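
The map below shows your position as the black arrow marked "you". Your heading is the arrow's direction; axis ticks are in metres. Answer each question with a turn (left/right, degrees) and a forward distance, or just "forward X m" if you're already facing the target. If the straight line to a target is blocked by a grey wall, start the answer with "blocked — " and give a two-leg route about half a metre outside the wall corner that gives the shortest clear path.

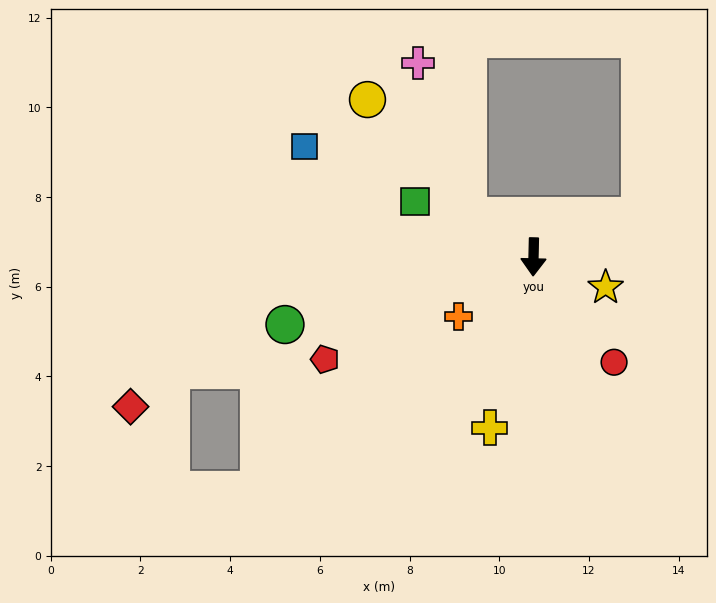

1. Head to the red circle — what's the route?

turn left 39°, forward 3.0 m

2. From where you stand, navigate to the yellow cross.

turn right 13°, forward 3.9 m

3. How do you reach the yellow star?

turn left 68°, forward 1.7 m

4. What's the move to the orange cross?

turn right 50°, forward 2.1 m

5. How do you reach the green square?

turn right 114°, forward 2.9 m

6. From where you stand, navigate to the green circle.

turn right 73°, forward 5.7 m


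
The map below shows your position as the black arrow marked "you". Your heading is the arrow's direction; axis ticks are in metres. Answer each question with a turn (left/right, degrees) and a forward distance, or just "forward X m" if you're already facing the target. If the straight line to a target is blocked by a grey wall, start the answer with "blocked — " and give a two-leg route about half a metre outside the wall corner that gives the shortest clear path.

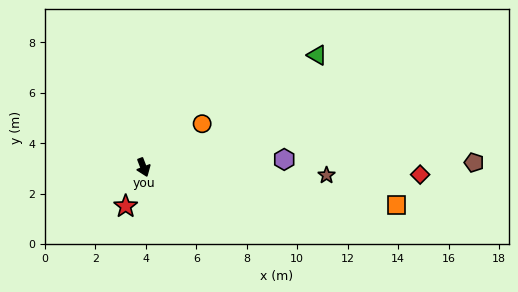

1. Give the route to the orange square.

turn left 60°, forward 10.1 m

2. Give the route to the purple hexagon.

turn left 72°, forward 5.6 m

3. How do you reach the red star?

turn right 46°, forward 1.7 m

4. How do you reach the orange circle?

turn left 106°, forward 2.9 m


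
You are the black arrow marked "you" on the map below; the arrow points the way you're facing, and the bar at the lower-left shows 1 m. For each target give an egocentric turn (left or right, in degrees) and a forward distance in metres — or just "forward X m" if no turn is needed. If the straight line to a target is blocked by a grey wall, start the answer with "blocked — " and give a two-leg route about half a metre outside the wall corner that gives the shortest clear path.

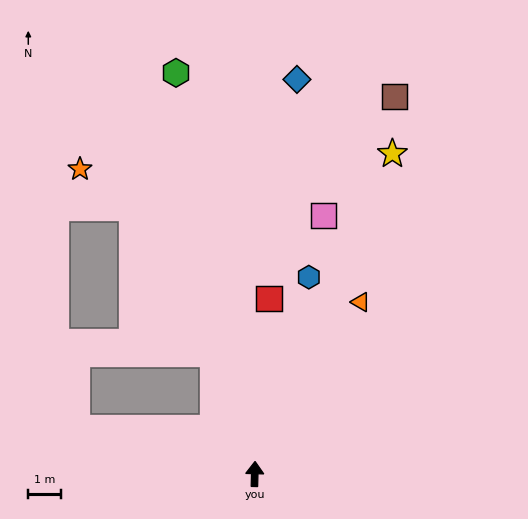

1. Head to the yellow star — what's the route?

turn right 22°, forward 10.8 m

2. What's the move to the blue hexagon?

turn right 14°, forward 6.3 m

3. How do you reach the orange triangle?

turn right 30°, forward 6.3 m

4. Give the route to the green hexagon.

turn left 13°, forward 12.7 m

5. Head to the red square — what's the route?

turn right 3°, forward 5.5 m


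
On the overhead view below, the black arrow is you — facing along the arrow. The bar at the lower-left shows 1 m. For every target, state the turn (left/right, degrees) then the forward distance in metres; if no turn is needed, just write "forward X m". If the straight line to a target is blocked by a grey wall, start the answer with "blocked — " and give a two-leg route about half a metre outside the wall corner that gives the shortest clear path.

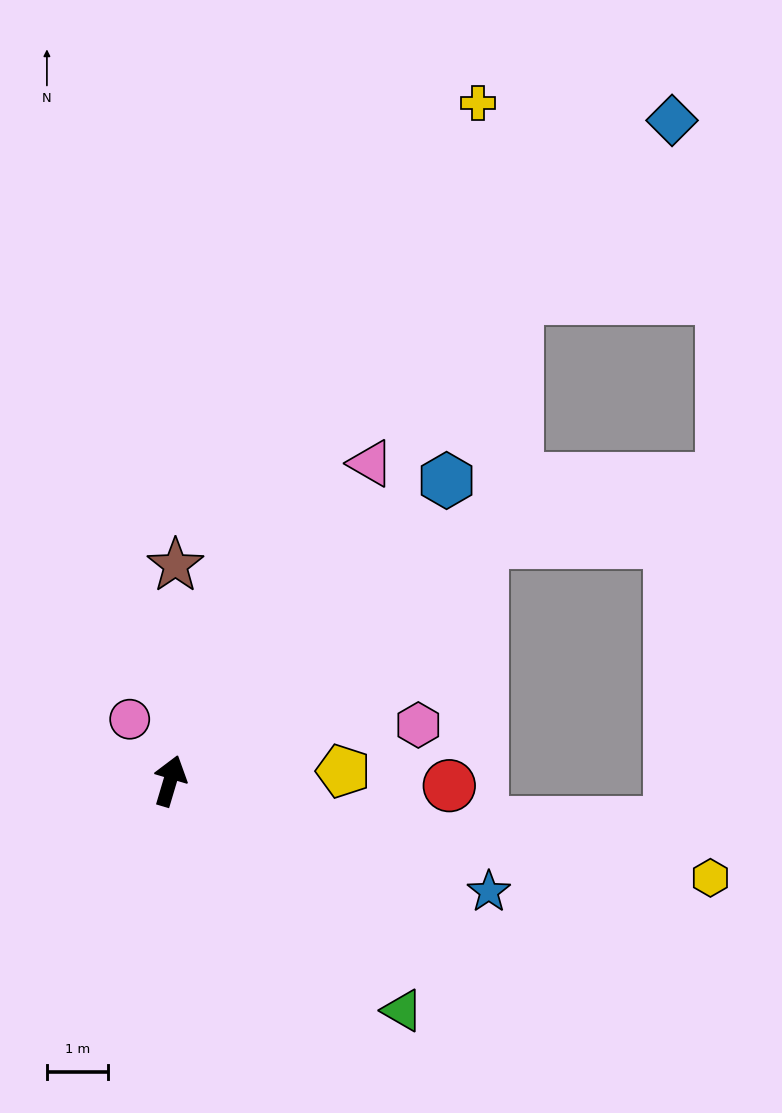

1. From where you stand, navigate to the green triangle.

turn right 118°, forward 5.4 m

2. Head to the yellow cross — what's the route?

turn right 8°, forward 12.2 m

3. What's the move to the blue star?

turn right 93°, forward 5.5 m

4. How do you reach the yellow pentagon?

turn right 70°, forward 2.8 m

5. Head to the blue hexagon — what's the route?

turn right 26°, forward 6.7 m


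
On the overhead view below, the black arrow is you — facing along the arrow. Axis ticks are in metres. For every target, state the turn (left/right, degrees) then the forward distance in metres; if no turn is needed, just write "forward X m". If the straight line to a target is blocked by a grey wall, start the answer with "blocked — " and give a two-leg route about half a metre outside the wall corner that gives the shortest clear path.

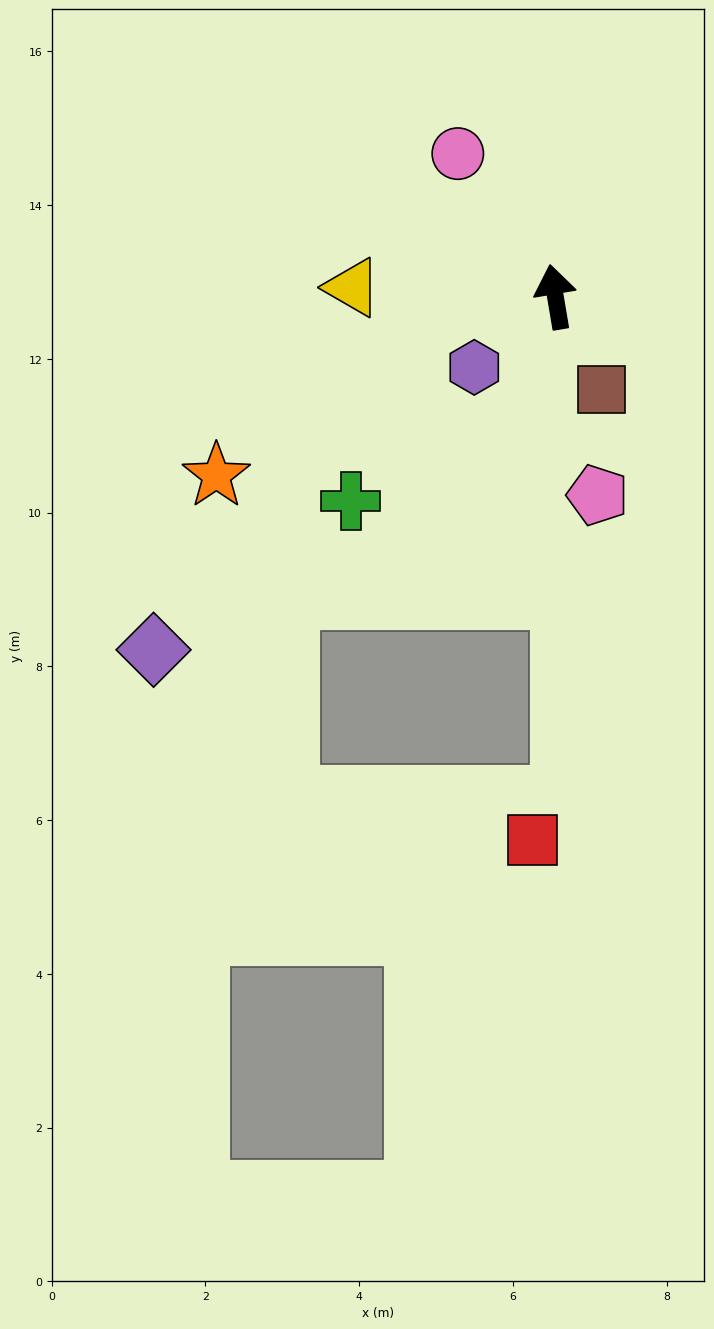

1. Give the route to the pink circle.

turn left 25°, forward 2.3 m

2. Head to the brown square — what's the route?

turn right 163°, forward 1.3 m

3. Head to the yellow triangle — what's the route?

turn left 78°, forward 2.6 m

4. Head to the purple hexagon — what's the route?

turn left 121°, forward 1.4 m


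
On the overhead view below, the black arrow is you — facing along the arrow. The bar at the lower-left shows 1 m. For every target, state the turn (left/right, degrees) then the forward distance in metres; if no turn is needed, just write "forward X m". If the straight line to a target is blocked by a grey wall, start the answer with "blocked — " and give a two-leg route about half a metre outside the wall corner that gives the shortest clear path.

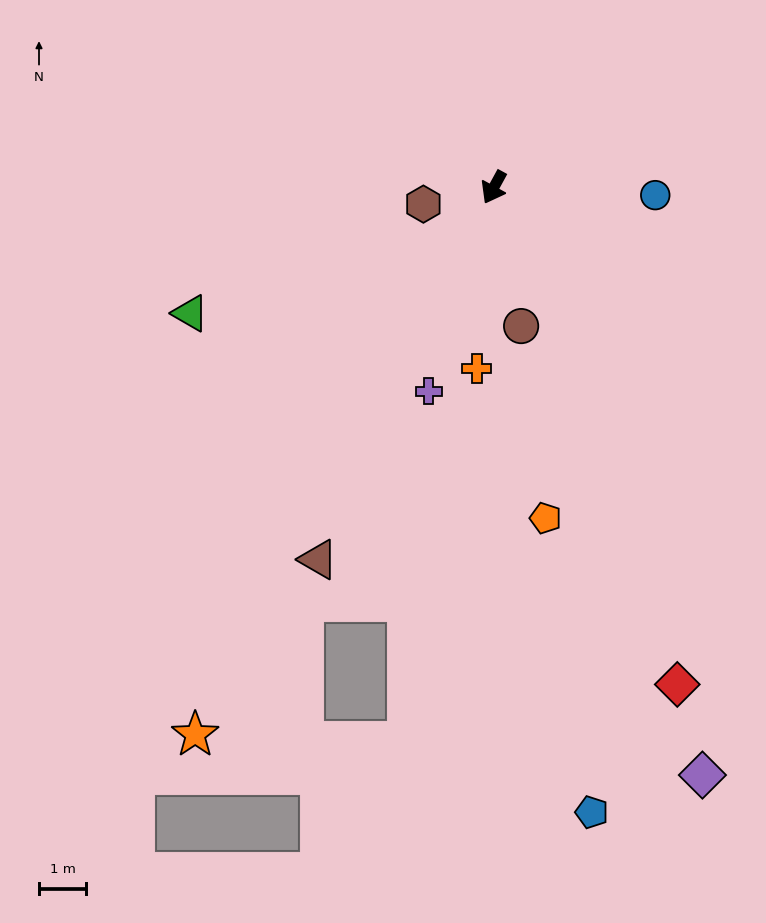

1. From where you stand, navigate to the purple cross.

turn left 11°, forward 4.5 m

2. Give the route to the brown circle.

turn left 40°, forward 3.0 m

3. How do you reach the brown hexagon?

turn right 48°, forward 1.5 m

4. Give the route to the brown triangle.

turn left 3°, forward 8.7 m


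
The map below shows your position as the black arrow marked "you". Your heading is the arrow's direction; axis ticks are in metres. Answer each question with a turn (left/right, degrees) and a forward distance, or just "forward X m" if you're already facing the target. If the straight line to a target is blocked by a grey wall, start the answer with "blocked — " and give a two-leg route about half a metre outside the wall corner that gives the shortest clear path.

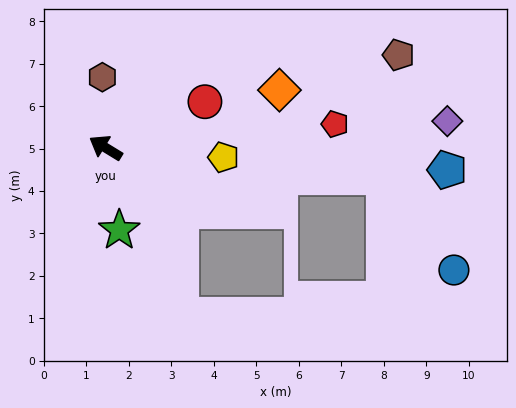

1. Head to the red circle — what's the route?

turn right 124°, forward 2.6 m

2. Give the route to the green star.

turn left 131°, forward 2.0 m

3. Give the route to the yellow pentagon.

turn right 153°, forward 2.8 m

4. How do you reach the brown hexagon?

turn right 56°, forward 1.7 m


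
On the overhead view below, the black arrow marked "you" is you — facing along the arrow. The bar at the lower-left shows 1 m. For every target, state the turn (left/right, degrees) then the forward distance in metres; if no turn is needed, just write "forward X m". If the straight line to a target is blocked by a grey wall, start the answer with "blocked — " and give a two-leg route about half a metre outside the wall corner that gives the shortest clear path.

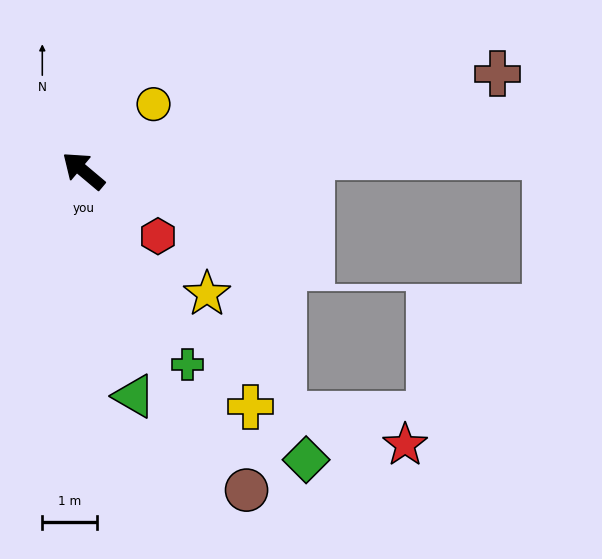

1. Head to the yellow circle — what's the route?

turn right 96°, forward 1.8 m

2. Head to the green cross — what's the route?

turn left 158°, forward 4.0 m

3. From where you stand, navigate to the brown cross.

turn right 127°, forward 7.8 m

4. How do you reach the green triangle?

turn left 143°, forward 4.2 m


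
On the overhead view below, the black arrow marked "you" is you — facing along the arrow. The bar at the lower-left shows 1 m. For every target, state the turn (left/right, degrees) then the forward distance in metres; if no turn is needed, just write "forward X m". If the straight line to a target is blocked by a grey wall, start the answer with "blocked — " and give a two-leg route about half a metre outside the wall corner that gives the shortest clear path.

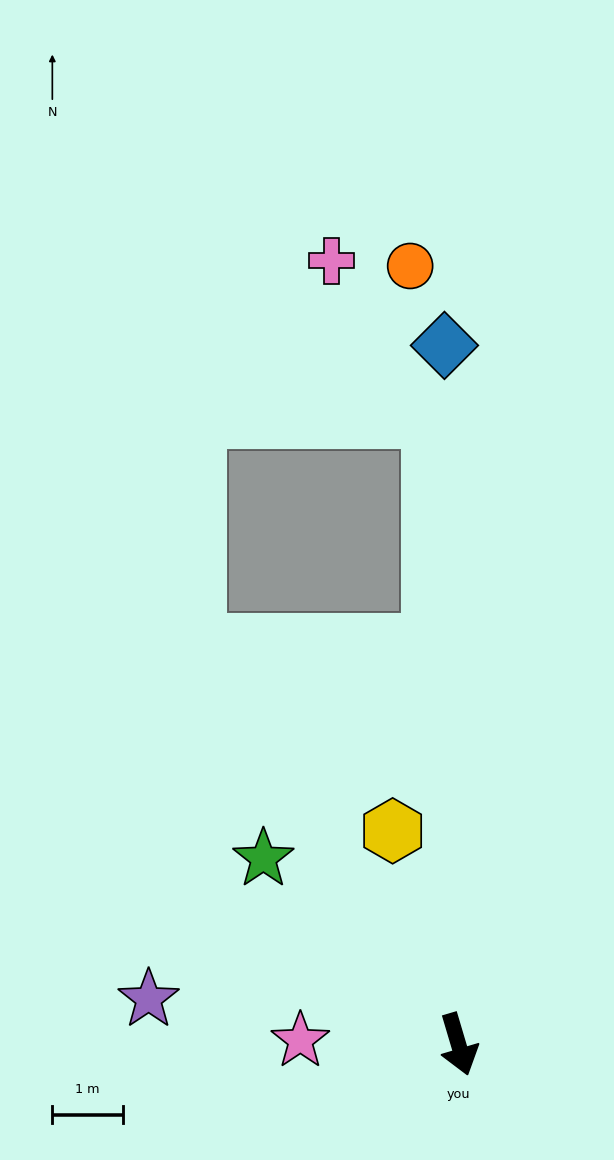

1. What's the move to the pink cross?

blocked — turn left 166°, forward 8.9 m, then turn left 30°, forward 2.7 m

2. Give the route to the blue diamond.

turn left 165°, forward 10.0 m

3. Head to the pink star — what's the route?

turn right 108°, forward 2.3 m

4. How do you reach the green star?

turn right 150°, forward 3.8 m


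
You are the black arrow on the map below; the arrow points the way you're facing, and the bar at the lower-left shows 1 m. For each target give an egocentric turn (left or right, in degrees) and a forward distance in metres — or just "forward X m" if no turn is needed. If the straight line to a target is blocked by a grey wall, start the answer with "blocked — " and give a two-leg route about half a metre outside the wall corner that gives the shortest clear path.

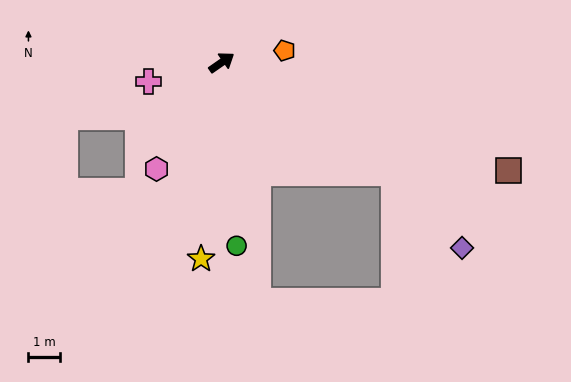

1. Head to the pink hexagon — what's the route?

turn right 156°, forward 3.9 m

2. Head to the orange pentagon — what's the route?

turn right 24°, forward 2.0 m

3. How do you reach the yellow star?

turn right 131°, forward 6.2 m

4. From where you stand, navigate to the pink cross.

turn left 160°, forward 2.4 m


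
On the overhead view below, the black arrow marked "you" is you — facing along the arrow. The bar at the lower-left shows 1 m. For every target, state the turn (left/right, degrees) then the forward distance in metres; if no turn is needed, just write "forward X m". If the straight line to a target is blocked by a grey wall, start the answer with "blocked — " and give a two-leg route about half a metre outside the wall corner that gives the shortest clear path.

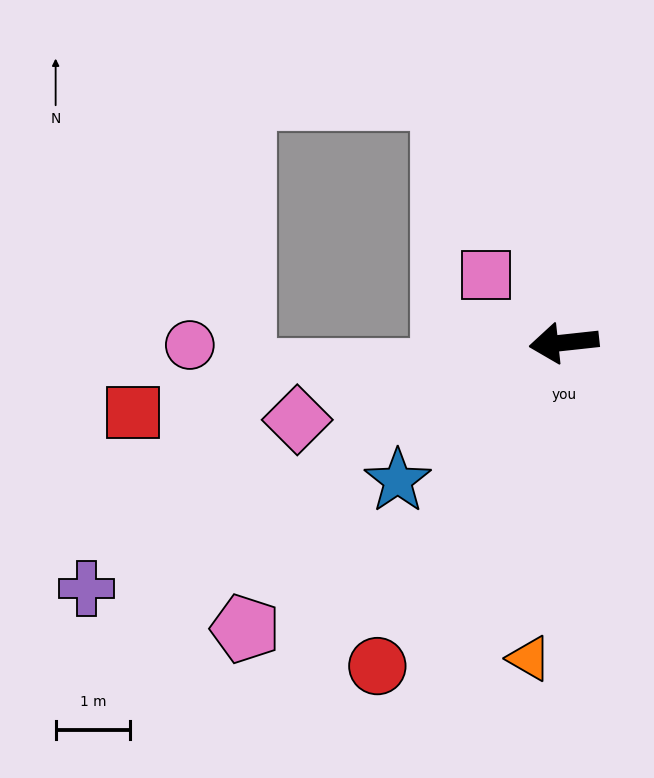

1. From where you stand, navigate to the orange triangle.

turn left 78°, forward 4.3 m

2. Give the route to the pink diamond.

turn left 10°, forward 3.7 m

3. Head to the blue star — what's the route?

turn left 34°, forward 2.9 m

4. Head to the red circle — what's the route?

turn left 54°, forward 5.0 m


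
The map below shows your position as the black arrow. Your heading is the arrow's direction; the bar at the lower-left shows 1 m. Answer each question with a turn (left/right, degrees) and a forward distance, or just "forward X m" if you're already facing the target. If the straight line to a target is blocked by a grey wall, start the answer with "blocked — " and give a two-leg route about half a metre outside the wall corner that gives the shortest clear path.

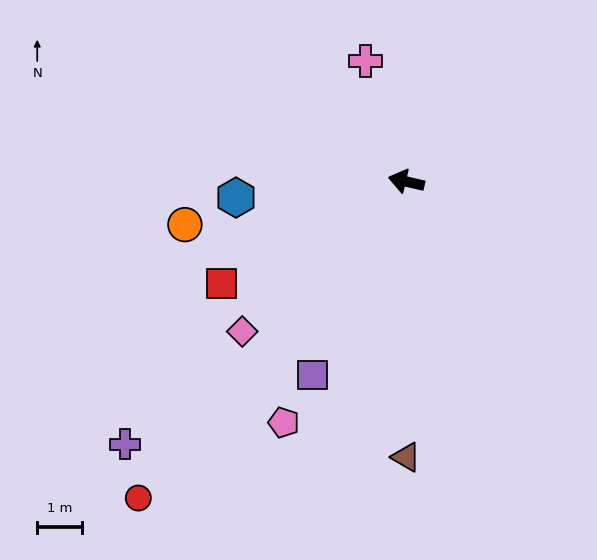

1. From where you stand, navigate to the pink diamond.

turn left 56°, forward 5.0 m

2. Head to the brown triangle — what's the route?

turn left 103°, forward 6.2 m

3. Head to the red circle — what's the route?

turn left 63°, forward 9.3 m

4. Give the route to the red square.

turn left 42°, forward 4.7 m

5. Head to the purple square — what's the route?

turn left 77°, forward 4.8 m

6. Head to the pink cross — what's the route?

turn right 58°, forward 2.9 m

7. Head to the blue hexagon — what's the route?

turn left 18°, forward 3.8 m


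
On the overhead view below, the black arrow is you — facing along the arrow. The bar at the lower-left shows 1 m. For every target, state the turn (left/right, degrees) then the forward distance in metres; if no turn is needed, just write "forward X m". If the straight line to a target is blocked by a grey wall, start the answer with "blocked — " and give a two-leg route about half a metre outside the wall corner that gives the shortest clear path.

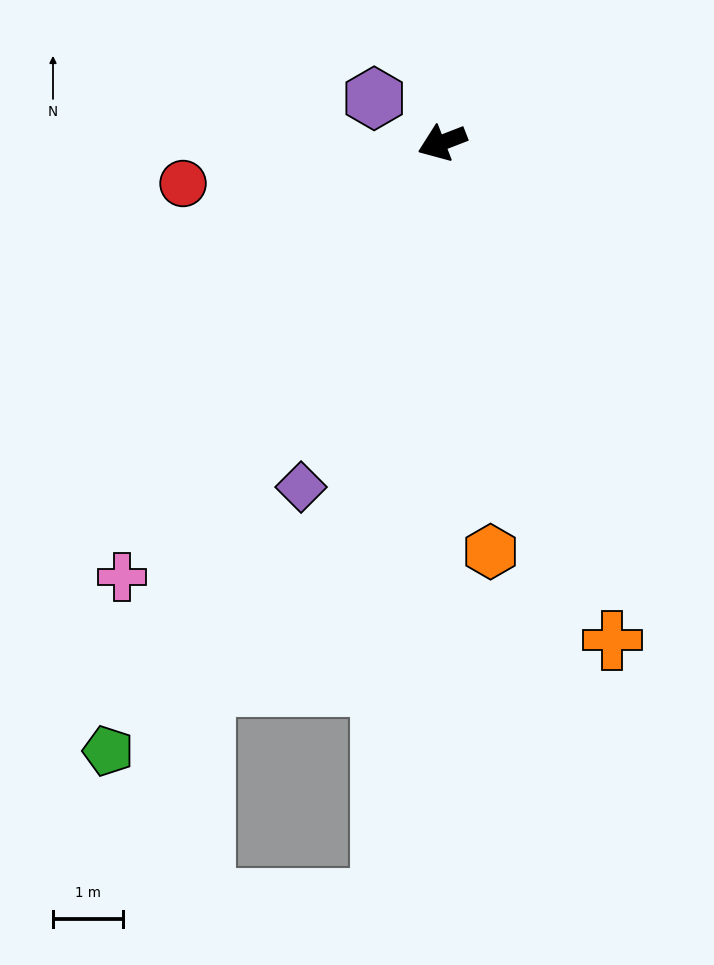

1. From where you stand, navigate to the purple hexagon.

turn right 54°, forward 1.2 m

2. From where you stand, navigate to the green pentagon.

turn left 40°, forward 9.9 m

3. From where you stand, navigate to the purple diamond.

turn left 46°, forward 5.3 m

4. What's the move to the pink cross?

turn left 32°, forward 7.7 m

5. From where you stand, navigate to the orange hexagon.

turn left 75°, forward 5.9 m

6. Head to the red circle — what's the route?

turn right 12°, forward 3.7 m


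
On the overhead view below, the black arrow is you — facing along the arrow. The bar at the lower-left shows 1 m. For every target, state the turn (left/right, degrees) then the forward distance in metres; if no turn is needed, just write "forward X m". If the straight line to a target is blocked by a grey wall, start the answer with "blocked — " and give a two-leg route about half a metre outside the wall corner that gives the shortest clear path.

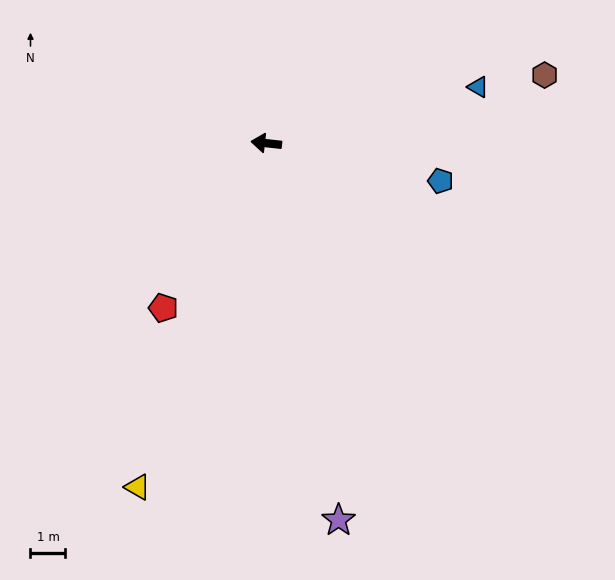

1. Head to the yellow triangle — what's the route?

turn left 76°, forward 10.5 m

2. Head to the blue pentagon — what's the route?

turn left 174°, forward 5.1 m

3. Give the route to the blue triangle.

turn right 159°, forward 6.3 m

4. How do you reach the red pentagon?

turn left 64°, forward 5.6 m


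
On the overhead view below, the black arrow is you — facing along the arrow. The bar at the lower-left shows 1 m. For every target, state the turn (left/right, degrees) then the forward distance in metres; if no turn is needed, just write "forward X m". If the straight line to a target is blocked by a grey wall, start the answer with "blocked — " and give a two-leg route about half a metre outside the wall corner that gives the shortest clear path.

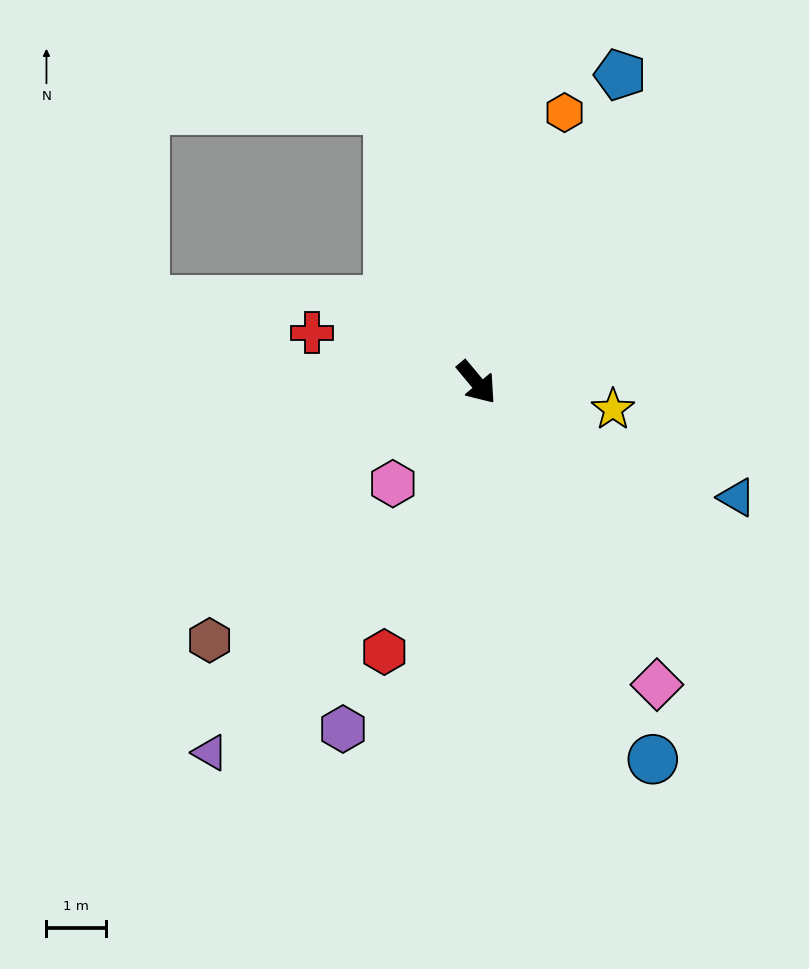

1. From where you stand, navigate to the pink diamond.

turn right 9°, forward 5.9 m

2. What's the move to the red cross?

turn right 147°, forward 2.9 m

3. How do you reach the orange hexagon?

turn left 122°, forward 4.8 m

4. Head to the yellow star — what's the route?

turn left 39°, forward 2.3 m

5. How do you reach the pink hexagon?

turn right 79°, forward 2.2 m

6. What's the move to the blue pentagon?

turn left 115°, forward 5.7 m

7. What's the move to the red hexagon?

turn right 59°, forward 4.8 m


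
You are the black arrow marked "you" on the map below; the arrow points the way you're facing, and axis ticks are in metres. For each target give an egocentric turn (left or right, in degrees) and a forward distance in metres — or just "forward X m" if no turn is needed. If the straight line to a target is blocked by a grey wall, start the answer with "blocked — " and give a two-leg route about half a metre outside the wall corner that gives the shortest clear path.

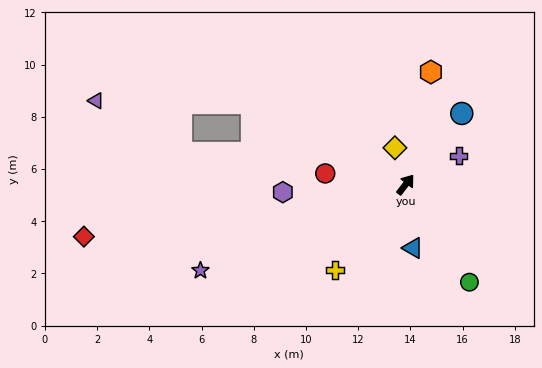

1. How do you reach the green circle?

turn right 109°, forward 4.5 m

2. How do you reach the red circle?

turn left 120°, forward 3.1 m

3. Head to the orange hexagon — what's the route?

turn left 25°, forward 4.4 m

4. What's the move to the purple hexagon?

turn left 131°, forward 4.7 m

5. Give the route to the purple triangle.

blocked — turn left 100°, forward 6.7 m, then turn left 27°, forward 6.0 m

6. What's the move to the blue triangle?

turn right 136°, forward 2.4 m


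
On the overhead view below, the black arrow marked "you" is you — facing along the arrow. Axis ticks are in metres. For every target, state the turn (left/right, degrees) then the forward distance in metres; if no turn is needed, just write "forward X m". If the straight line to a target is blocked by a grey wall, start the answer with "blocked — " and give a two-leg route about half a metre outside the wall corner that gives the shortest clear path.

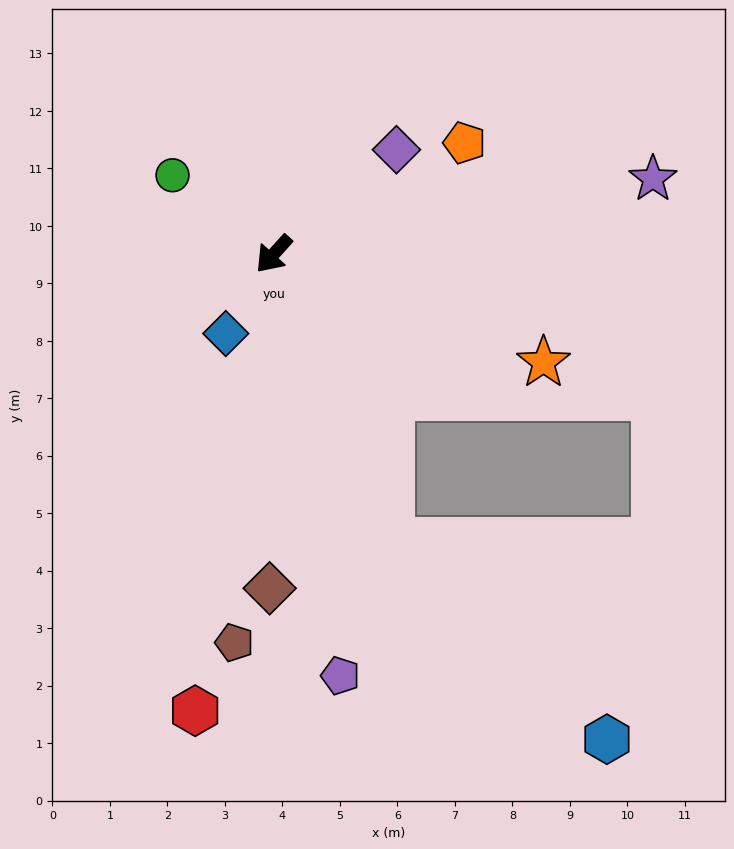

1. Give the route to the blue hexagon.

blocked — turn left 64°, forward 5.4 m, then turn left 26°, forward 5.1 m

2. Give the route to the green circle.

turn right 86°, forward 2.2 m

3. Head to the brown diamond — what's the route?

turn left 41°, forward 5.8 m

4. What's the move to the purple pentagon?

turn left 51°, forward 7.4 m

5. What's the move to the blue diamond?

turn left 11°, forward 1.6 m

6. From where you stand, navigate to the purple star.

turn left 143°, forward 6.7 m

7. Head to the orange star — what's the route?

turn left 110°, forward 5.1 m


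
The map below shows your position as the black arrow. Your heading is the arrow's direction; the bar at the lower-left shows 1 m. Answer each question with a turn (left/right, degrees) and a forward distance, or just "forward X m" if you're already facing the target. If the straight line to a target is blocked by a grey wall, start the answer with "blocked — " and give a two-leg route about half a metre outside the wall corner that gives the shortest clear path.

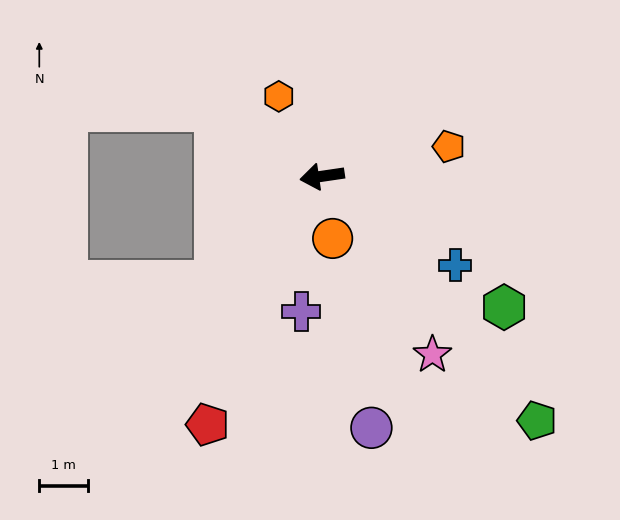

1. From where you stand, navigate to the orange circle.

turn left 91°, forward 1.3 m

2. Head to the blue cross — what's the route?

turn left 138°, forward 3.3 m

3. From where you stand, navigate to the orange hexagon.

turn right 70°, forward 1.9 m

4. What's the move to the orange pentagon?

turn right 175°, forward 2.7 m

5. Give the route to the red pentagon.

turn left 57°, forward 5.7 m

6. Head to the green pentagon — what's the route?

turn left 123°, forward 6.7 m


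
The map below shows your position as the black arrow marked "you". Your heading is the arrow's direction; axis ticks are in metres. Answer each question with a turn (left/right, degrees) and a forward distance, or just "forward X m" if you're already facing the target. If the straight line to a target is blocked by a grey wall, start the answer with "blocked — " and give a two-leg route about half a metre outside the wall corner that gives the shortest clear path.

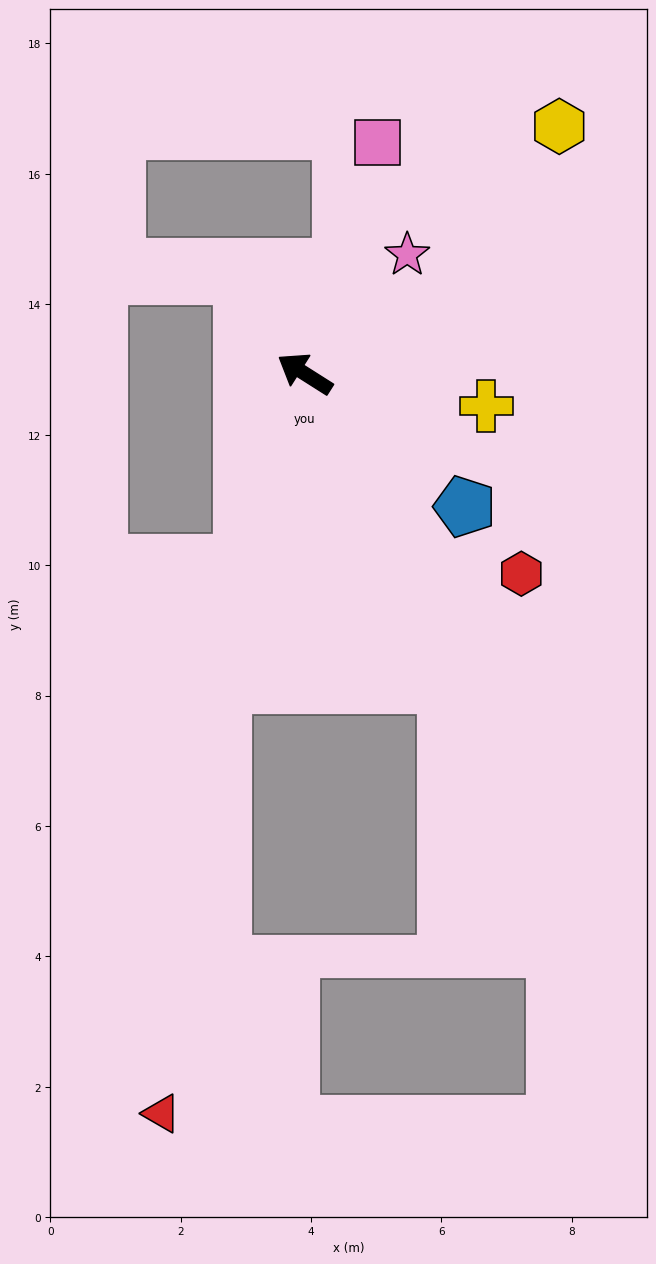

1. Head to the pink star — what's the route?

turn right 98°, forward 2.4 m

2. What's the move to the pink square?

turn right 75°, forward 3.7 m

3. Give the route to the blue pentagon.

turn left 173°, forward 3.2 m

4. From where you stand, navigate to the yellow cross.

turn right 158°, forward 2.8 m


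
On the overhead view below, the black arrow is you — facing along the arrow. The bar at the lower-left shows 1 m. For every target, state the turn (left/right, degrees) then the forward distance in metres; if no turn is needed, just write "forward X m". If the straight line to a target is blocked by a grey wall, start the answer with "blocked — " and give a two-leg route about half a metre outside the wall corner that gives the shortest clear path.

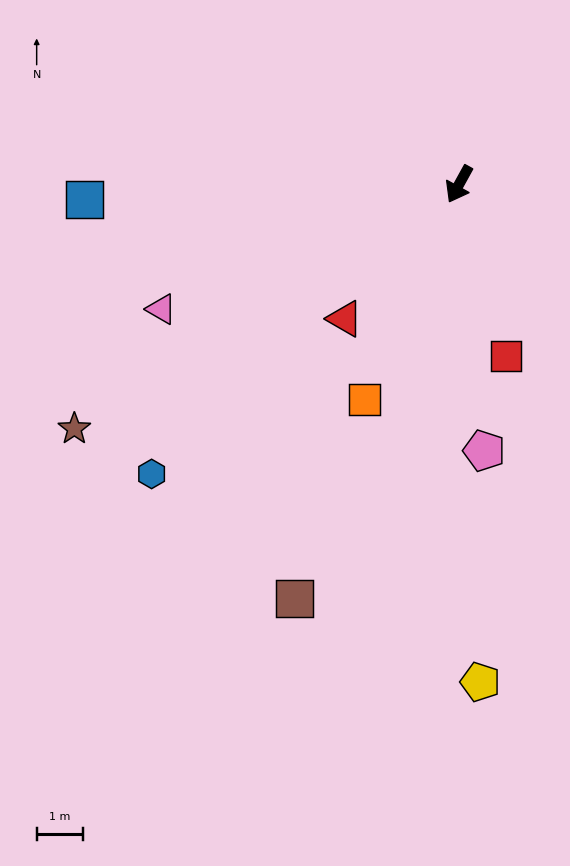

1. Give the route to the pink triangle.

turn right 38°, forward 7.0 m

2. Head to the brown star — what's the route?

turn right 29°, forward 9.8 m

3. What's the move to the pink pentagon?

turn left 34°, forward 5.8 m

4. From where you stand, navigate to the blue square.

turn right 59°, forward 8.1 m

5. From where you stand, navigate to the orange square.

turn left 5°, forward 5.1 m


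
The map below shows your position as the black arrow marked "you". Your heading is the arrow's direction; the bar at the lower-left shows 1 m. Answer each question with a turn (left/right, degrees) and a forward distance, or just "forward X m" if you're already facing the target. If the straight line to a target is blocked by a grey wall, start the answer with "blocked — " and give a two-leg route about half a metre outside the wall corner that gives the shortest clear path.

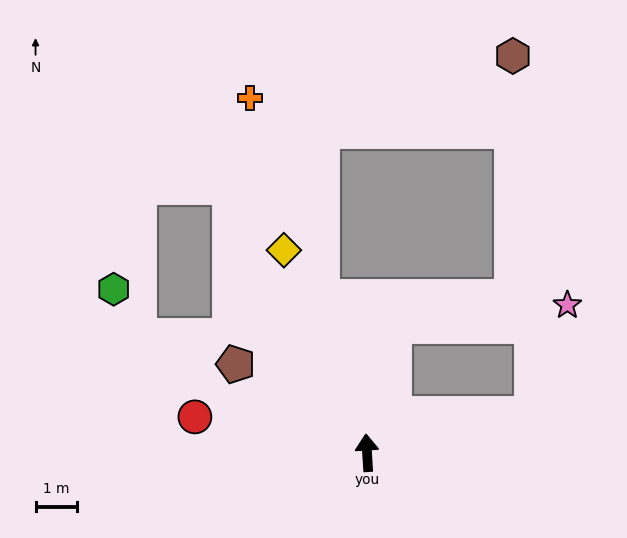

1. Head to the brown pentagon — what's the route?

turn left 52°, forward 3.9 m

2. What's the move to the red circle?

turn left 75°, forward 4.3 m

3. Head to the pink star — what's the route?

blocked — turn right 80°, forward 4.1 m, then turn left 58°, forward 2.8 m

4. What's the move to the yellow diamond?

turn left 19°, forward 5.3 m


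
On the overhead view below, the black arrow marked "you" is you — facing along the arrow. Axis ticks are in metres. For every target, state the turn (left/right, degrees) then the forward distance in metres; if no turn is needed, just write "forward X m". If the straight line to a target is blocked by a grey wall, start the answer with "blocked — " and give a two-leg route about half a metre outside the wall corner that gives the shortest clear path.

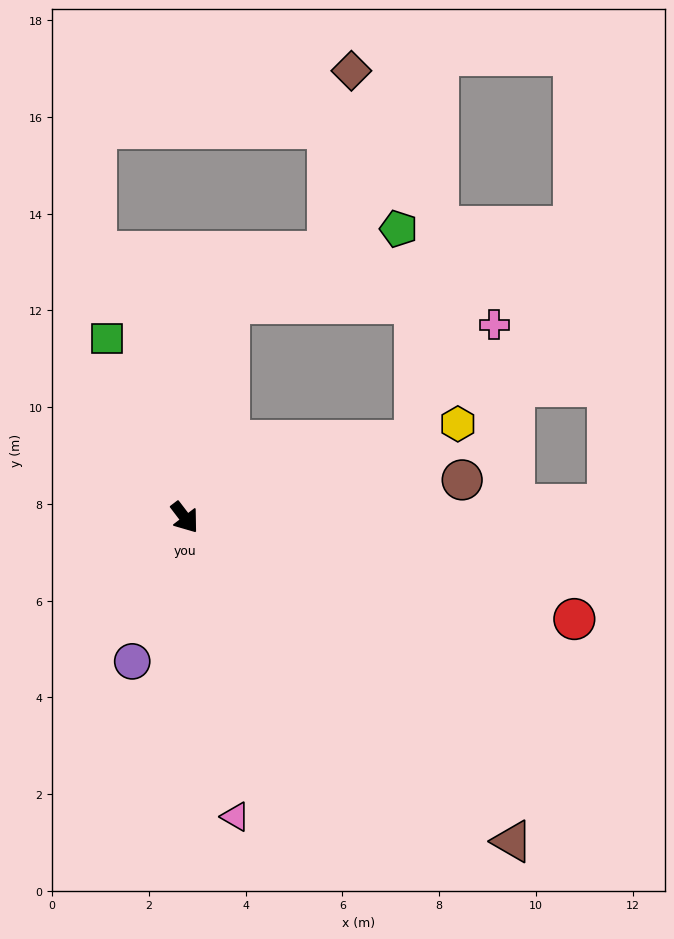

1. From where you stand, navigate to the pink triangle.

turn right 28°, forward 6.3 m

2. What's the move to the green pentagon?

blocked — turn left 131°, forward 4.5 m, then turn right 55°, forward 3.8 m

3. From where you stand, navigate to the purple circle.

turn right 57°, forward 3.2 m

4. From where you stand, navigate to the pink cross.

blocked — turn left 71°, forward 5.0 m, then turn left 37°, forward 2.9 m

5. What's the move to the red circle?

turn left 38°, forward 8.3 m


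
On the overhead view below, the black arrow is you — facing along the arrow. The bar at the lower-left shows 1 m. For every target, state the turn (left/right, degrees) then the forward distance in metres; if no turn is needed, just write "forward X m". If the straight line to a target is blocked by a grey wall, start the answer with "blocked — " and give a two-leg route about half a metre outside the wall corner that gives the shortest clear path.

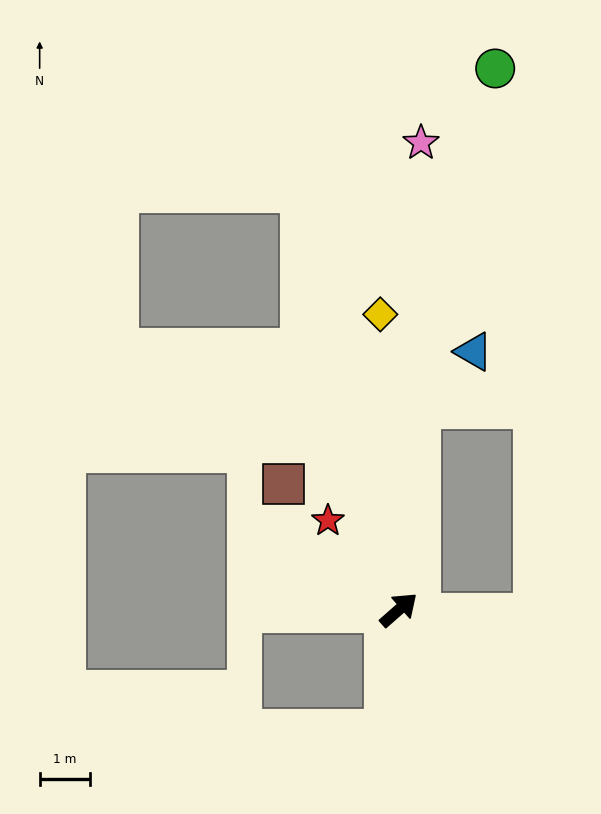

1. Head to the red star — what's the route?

turn left 87°, forward 2.3 m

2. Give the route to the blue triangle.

blocked — turn left 43°, forward 4.1 m, then turn right 38°, forward 1.6 m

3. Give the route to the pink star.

turn left 46°, forward 9.4 m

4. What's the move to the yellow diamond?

turn left 52°, forward 5.9 m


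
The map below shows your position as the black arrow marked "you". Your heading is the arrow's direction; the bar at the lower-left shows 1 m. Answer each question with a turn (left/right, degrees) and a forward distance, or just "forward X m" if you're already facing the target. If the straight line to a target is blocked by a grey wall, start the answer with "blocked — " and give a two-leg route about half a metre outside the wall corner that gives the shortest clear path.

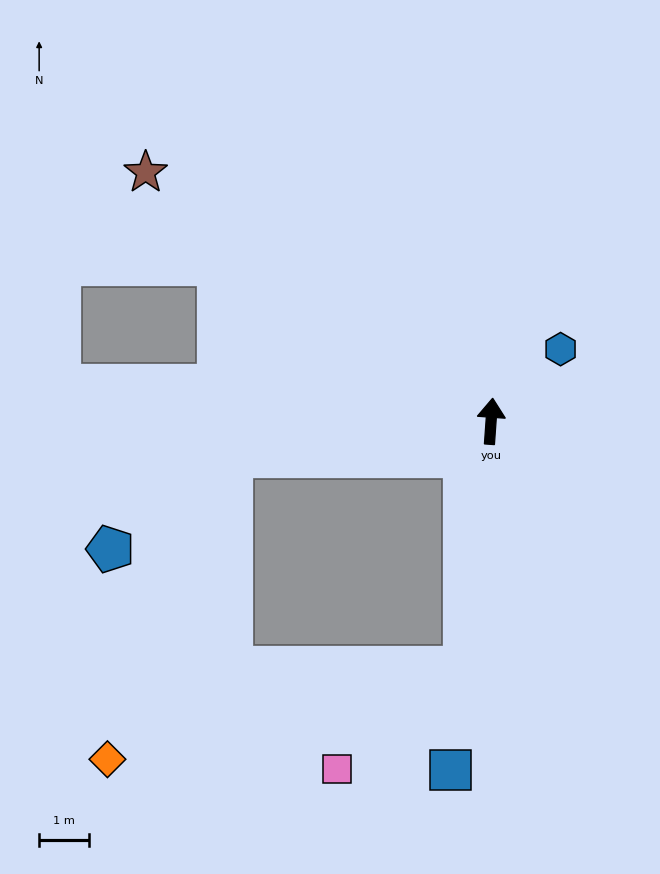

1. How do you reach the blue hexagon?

turn right 40°, forward 2.0 m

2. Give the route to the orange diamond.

blocked — turn left 102°, forward 5.2 m, then turn left 60°, forward 6.5 m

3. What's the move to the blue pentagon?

blocked — turn left 102°, forward 5.2 m, then turn left 29°, forward 3.1 m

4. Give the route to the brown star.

turn left 58°, forward 8.5 m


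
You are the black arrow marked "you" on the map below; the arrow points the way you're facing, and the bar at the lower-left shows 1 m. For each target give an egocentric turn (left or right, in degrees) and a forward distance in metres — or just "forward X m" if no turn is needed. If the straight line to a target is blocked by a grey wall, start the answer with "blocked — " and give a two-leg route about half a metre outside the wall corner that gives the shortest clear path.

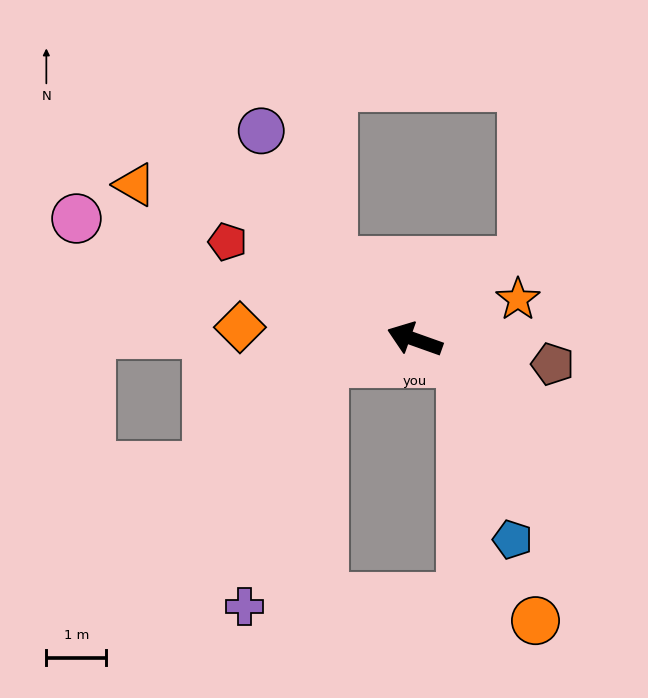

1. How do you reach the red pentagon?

turn right 8°, forward 3.5 m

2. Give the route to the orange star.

turn right 139°, forward 1.9 m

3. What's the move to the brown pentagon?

turn right 171°, forward 2.3 m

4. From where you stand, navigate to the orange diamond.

turn left 16°, forward 2.9 m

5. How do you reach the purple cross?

blocked — turn left 34°, forward 1.6 m, then turn left 58°, forward 4.3 m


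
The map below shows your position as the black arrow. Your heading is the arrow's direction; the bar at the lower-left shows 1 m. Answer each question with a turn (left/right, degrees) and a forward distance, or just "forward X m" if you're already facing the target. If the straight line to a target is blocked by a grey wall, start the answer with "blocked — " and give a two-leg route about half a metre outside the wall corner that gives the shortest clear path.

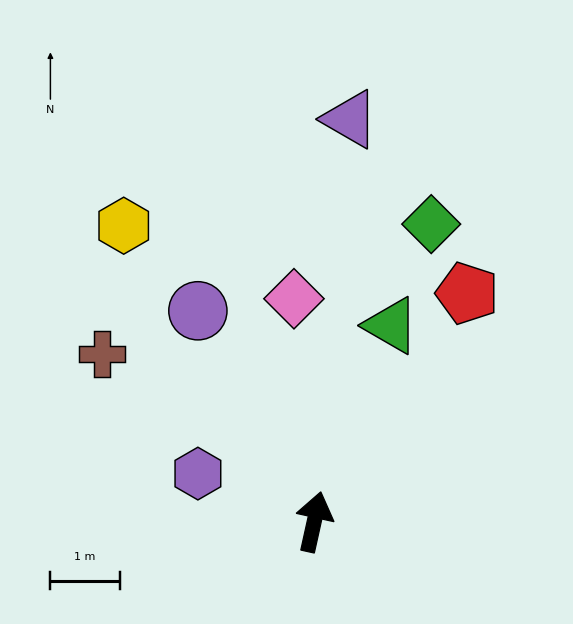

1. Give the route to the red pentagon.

turn right 21°, forward 4.0 m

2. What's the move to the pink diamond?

turn left 18°, forward 3.2 m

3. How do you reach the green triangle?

turn right 9°, forward 3.0 m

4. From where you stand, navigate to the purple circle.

turn left 41°, forward 3.5 m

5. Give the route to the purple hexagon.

turn left 80°, forward 1.8 m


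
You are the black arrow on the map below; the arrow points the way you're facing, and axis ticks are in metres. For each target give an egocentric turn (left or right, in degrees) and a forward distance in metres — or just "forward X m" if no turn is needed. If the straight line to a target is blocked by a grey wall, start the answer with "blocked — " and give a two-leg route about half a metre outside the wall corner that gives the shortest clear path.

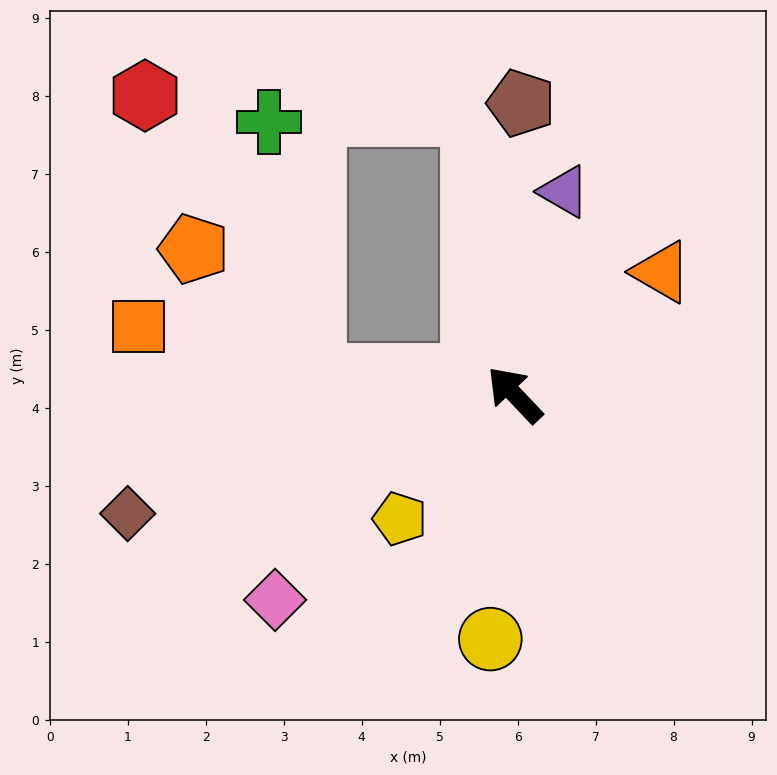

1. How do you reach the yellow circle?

turn left 131°, forward 3.1 m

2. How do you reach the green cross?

blocked — turn left 41°, forward 2.6 m, then turn right 75°, forward 3.3 m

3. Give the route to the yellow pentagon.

turn left 94°, forward 2.2 m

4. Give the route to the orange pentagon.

blocked — turn left 41°, forward 2.6 m, then turn right 41°, forward 2.2 m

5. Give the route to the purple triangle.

turn right 57°, forward 2.7 m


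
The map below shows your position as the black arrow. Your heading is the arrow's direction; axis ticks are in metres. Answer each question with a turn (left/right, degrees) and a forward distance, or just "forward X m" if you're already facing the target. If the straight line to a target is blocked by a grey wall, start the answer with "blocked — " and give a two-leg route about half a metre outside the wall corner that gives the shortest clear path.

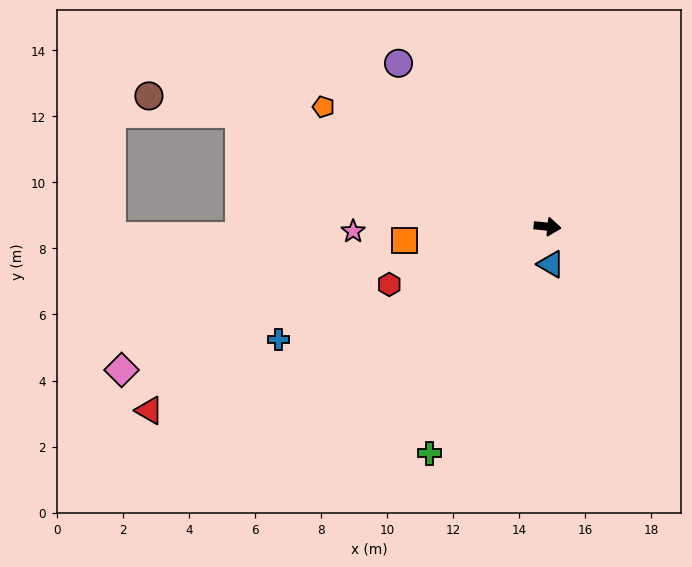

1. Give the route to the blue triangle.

turn right 79°, forward 1.1 m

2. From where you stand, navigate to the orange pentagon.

turn left 158°, forward 7.7 m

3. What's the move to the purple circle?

turn left 138°, forward 6.7 m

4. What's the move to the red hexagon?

turn right 154°, forward 5.1 m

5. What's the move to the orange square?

turn right 169°, forward 4.3 m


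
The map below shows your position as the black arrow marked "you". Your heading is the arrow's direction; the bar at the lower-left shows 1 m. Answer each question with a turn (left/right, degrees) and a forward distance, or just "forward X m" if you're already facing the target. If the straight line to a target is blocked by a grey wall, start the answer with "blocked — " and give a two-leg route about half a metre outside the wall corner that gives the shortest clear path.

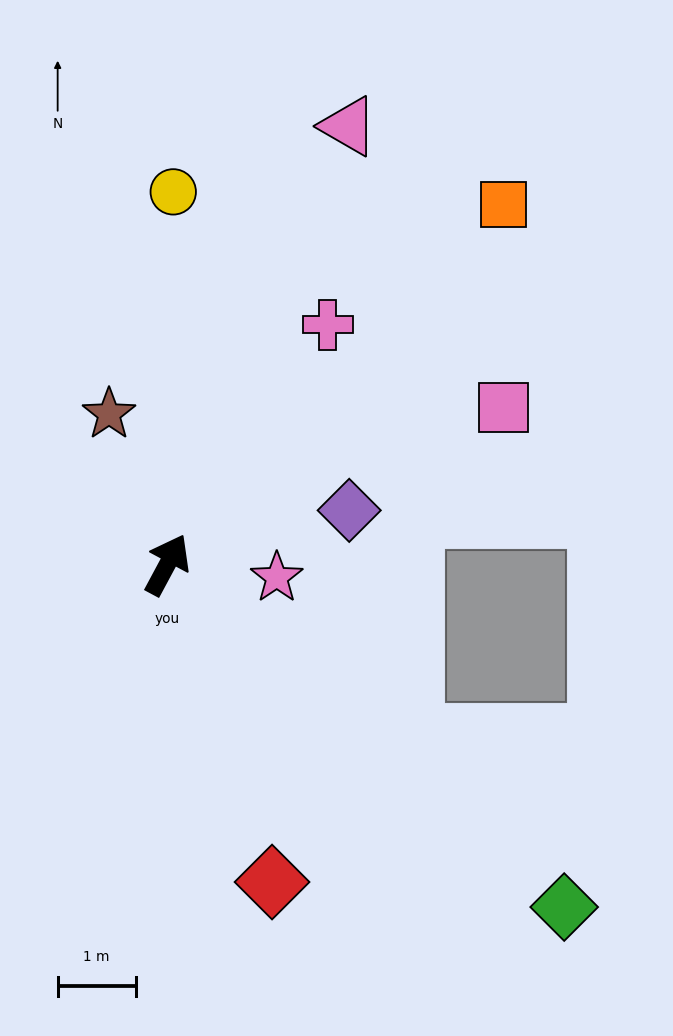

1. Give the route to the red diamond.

turn right 134°, forward 4.3 m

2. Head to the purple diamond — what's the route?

turn right 45°, forward 2.4 m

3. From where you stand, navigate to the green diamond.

turn right 103°, forward 6.7 m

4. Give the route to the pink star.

turn right 69°, forward 1.4 m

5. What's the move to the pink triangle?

turn left 6°, forward 6.1 m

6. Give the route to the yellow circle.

turn left 27°, forward 4.8 m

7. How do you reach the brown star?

turn left 49°, forward 2.1 m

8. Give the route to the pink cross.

turn right 6°, forward 3.7 m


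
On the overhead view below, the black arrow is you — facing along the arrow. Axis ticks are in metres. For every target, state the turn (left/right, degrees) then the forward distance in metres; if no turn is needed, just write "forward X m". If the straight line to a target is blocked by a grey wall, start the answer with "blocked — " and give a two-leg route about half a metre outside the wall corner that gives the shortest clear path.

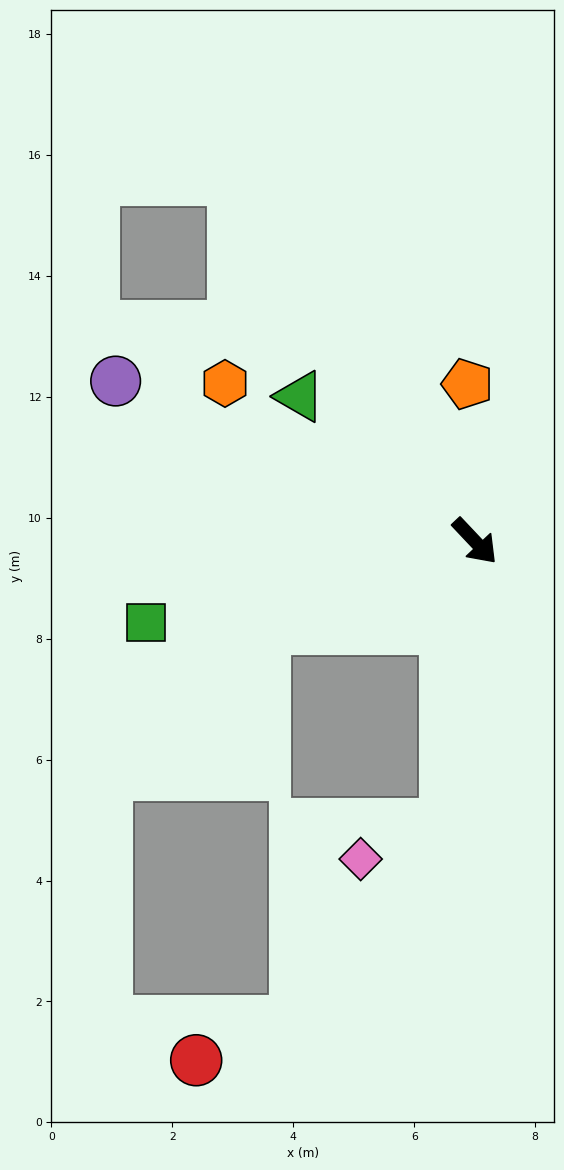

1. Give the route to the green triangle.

turn right 173°, forward 3.8 m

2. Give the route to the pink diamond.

blocked — turn right 49°, forward 4.7 m, then turn right 62°, forward 1.5 m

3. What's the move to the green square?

turn right 119°, forward 5.6 m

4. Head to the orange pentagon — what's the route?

turn left 139°, forward 2.6 m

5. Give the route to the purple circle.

turn right 157°, forward 6.5 m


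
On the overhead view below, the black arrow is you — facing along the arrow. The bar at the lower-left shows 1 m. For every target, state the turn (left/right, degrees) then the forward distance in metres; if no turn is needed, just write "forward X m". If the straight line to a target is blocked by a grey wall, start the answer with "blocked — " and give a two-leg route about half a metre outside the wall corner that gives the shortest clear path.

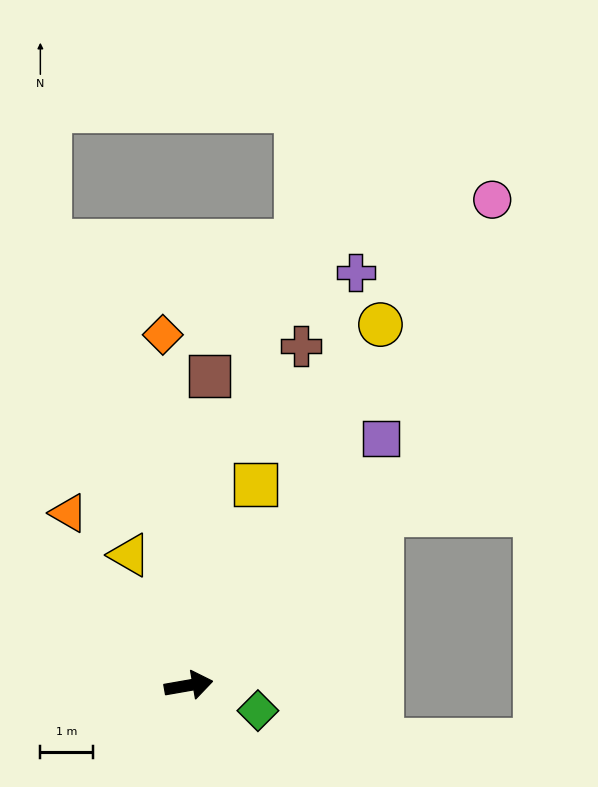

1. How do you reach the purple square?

turn left 42°, forward 6.0 m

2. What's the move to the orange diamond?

turn left 84°, forward 6.7 m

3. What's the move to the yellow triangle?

turn left 104°, forward 2.7 m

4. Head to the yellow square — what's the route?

turn left 62°, forward 4.0 m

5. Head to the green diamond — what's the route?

turn right 30°, forward 1.4 m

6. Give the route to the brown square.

turn left 76°, forward 5.9 m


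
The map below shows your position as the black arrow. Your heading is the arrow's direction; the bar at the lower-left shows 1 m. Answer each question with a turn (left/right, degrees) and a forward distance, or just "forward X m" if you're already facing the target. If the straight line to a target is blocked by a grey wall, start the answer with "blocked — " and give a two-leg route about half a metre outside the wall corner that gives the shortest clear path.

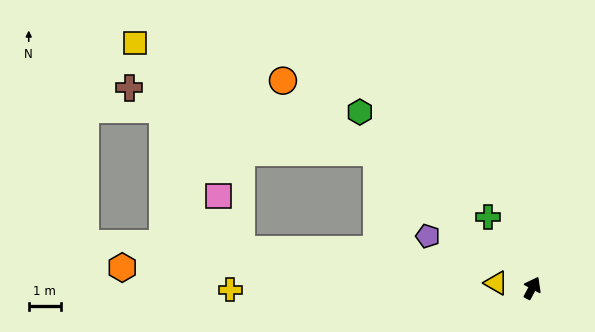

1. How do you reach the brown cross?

blocked — turn left 77°, forward 6.4 m, then turn left 26°, forward 8.0 m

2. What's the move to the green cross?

turn left 60°, forward 2.6 m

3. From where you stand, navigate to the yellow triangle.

turn left 110°, forward 1.1 m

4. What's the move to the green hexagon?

turn left 72°, forward 7.7 m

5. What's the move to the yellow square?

blocked — turn left 77°, forward 6.4 m, then turn left 17°, forward 8.3 m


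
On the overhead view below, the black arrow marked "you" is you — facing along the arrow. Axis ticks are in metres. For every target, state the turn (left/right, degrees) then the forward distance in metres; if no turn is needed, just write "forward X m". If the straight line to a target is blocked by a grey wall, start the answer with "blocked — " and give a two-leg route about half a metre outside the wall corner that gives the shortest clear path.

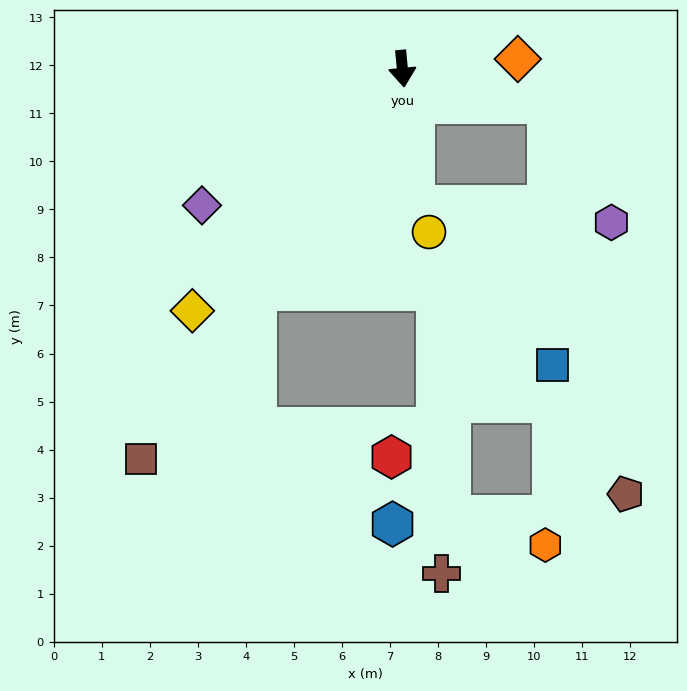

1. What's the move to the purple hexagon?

blocked — turn left 71°, forward 3.1 m, then turn right 48°, forward 2.8 m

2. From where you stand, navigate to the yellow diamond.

turn right 46°, forward 6.7 m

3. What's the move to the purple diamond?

turn right 61°, forward 5.0 m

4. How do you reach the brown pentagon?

blocked — turn left 71°, forward 3.1 m, then turn right 65°, forward 8.3 m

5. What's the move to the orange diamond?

turn left 89°, forward 2.4 m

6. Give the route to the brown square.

turn right 39°, forward 9.8 m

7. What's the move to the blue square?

blocked — turn left 71°, forward 3.1 m, then turn right 75°, forward 5.5 m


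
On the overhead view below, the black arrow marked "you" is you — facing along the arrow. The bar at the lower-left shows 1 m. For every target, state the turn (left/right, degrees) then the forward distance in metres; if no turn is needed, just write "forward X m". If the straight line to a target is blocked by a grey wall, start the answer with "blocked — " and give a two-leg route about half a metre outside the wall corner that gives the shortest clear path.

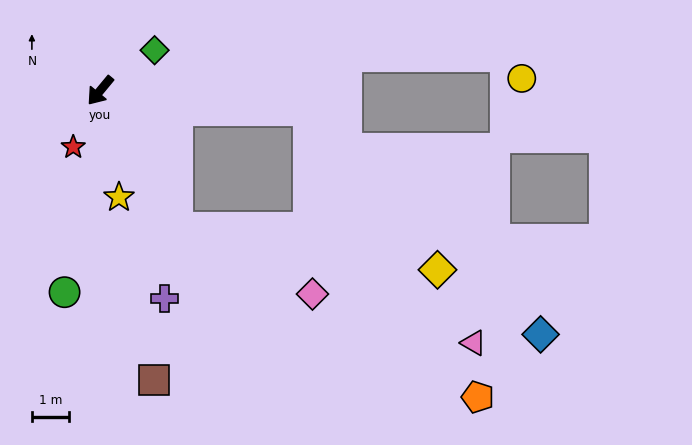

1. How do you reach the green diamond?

turn left 166°, forward 1.8 m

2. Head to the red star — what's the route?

turn left 14°, forward 1.7 m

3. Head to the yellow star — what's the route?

turn left 50°, forward 2.9 m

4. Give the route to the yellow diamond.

blocked — turn left 124°, forward 5.7 m, then turn right 45°, forward 5.5 m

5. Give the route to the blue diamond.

blocked — turn left 124°, forward 5.7 m, then turn right 38°, forward 8.7 m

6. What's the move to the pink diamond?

blocked — turn left 69°, forward 4.3 m, then turn left 35°, forward 4.1 m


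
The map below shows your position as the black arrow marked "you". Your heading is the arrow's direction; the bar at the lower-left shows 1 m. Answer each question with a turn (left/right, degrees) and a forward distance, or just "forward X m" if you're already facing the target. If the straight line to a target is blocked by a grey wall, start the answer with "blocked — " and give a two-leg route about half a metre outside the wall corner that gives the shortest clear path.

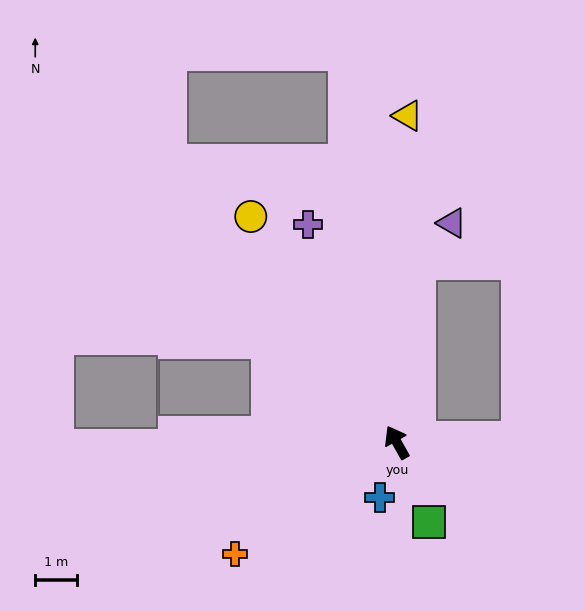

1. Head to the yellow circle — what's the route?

turn left 4°, forward 6.4 m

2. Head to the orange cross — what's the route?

turn left 95°, forward 4.7 m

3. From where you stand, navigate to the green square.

turn left 173°, forward 2.0 m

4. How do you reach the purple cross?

turn right 7°, forward 5.6 m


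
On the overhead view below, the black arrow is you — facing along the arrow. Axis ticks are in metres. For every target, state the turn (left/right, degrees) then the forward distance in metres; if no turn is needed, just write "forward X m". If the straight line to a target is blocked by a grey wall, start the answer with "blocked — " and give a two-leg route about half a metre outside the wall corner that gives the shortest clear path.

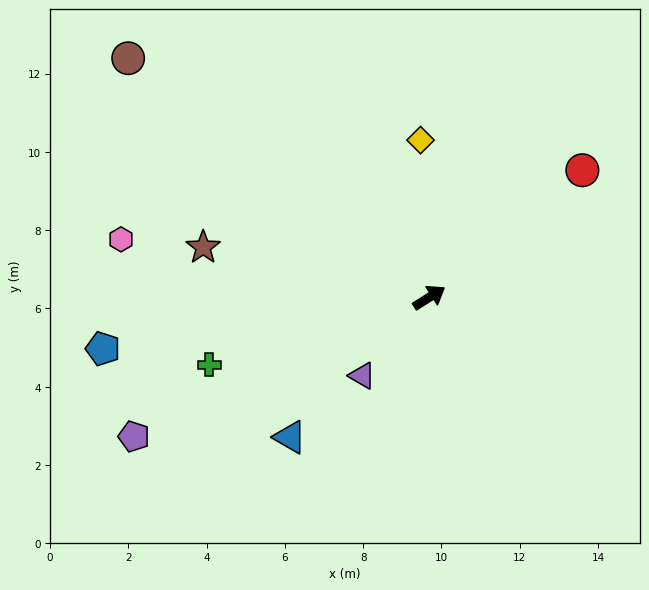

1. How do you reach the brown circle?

turn left 109°, forward 9.8 m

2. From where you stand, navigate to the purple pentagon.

turn left 173°, forward 8.3 m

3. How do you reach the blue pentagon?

turn left 157°, forward 8.4 m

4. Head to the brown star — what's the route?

turn left 135°, forward 5.9 m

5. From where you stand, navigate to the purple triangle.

turn right 163°, forward 2.6 m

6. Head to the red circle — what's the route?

turn left 7°, forward 5.1 m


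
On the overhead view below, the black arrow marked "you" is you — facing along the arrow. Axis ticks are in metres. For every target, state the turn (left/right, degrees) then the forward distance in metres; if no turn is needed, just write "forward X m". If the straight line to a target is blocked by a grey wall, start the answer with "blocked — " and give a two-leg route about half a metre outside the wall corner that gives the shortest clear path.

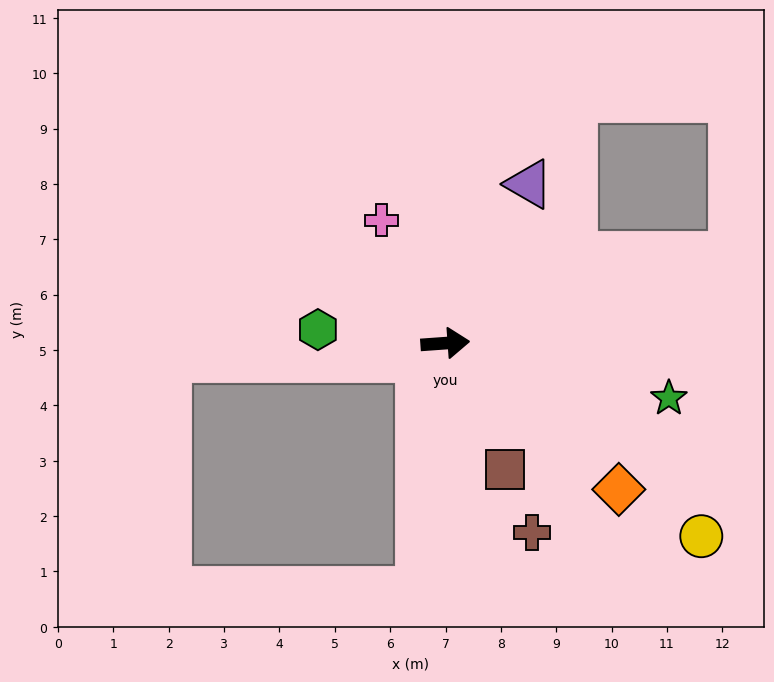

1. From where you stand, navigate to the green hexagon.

turn left 170°, forward 2.3 m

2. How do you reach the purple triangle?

turn left 58°, forward 3.2 m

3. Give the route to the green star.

turn right 18°, forward 4.2 m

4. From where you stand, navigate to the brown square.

turn right 69°, forward 2.5 m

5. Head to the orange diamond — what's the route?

turn right 44°, forward 4.1 m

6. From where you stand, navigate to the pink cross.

turn left 113°, forward 2.5 m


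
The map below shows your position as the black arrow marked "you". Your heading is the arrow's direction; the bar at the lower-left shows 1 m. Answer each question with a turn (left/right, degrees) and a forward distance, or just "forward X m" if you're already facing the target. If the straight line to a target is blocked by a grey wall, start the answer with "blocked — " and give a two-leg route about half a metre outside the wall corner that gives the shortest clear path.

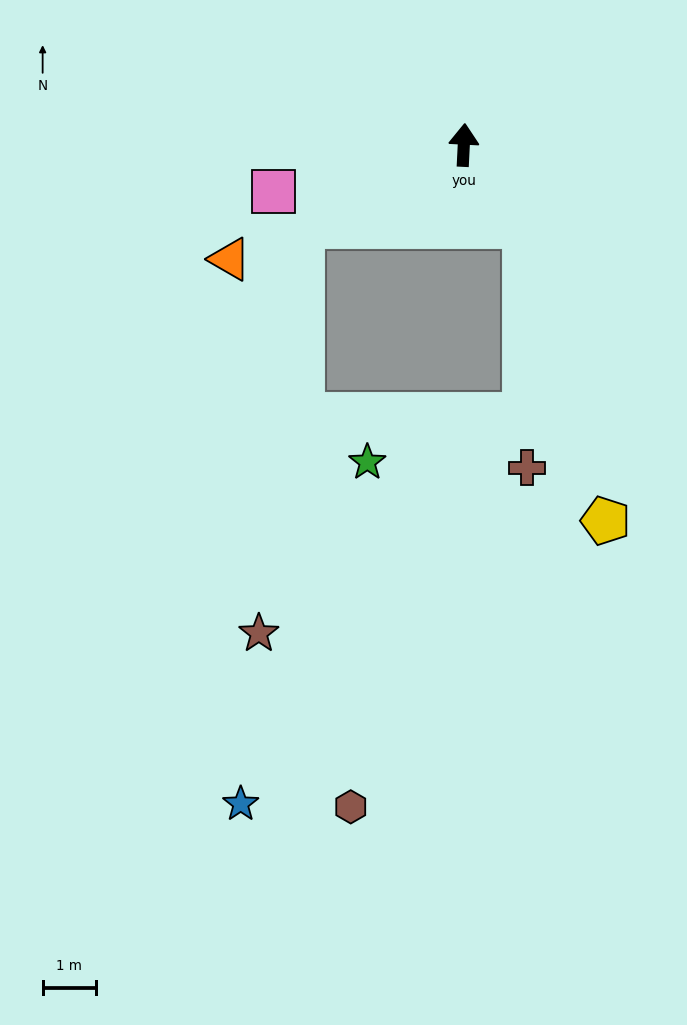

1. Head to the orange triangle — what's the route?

turn left 119°, forward 4.9 m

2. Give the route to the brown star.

blocked — turn left 120°, forward 3.4 m, then turn left 57°, forward 7.7 m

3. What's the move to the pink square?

turn left 107°, forward 3.7 m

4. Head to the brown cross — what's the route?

blocked — turn right 140°, forward 1.9 m, then turn right 37°, forward 4.6 m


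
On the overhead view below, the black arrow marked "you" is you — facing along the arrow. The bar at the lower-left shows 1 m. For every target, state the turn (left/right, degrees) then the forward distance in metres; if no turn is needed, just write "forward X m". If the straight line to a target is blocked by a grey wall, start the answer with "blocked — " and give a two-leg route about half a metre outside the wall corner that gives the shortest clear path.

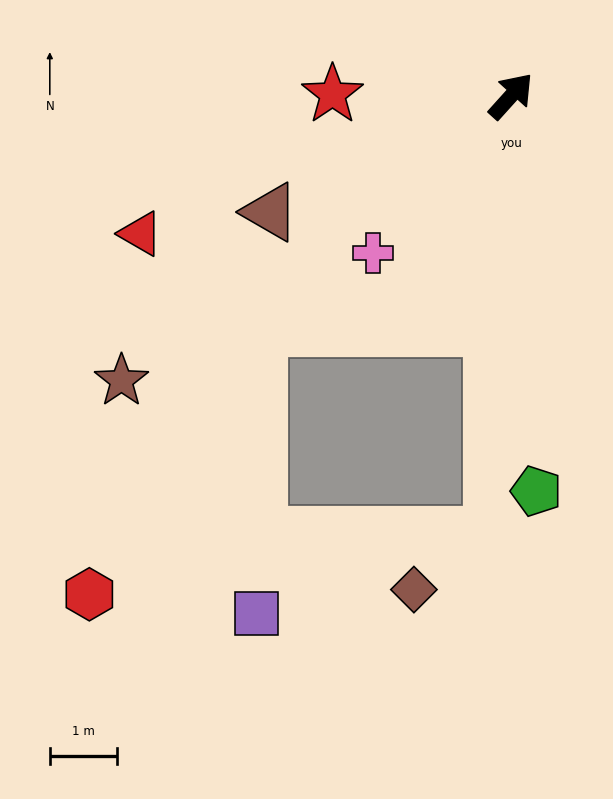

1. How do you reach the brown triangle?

turn left 158°, forward 4.0 m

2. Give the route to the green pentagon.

turn right 134°, forward 5.9 m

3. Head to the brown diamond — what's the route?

blocked — turn right 140°, forward 6.5 m, then turn right 53°, forward 1.4 m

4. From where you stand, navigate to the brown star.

turn left 168°, forward 7.2 m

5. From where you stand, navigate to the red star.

turn left 132°, forward 2.7 m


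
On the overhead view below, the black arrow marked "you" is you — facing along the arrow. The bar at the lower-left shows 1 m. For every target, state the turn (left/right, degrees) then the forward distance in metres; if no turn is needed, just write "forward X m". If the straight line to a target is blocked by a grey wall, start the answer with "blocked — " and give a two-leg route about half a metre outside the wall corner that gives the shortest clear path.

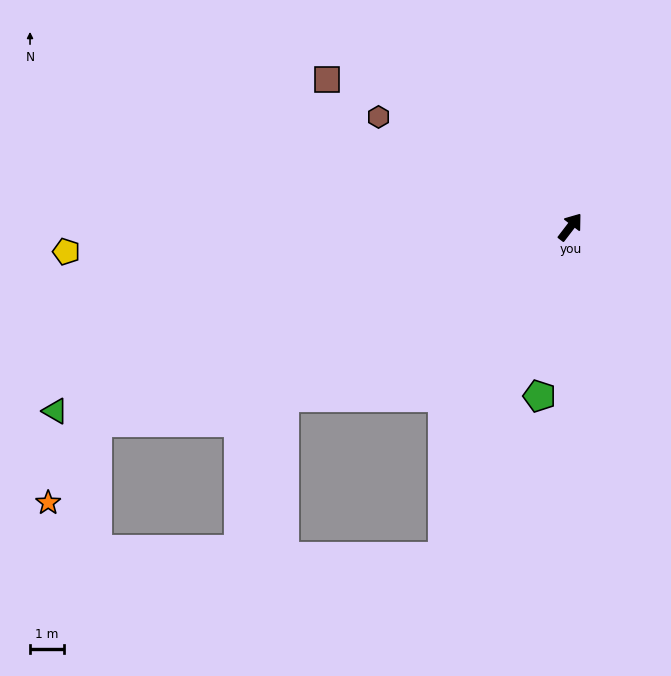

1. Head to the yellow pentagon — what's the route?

turn left 130°, forward 14.9 m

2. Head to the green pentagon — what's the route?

turn right 153°, forward 5.1 m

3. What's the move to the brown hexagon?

turn left 98°, forward 6.5 m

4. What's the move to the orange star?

blocked — turn left 150°, forward 15.1 m, then turn left 36°, forward 2.8 m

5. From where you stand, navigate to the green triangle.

turn left 147°, forward 16.2 m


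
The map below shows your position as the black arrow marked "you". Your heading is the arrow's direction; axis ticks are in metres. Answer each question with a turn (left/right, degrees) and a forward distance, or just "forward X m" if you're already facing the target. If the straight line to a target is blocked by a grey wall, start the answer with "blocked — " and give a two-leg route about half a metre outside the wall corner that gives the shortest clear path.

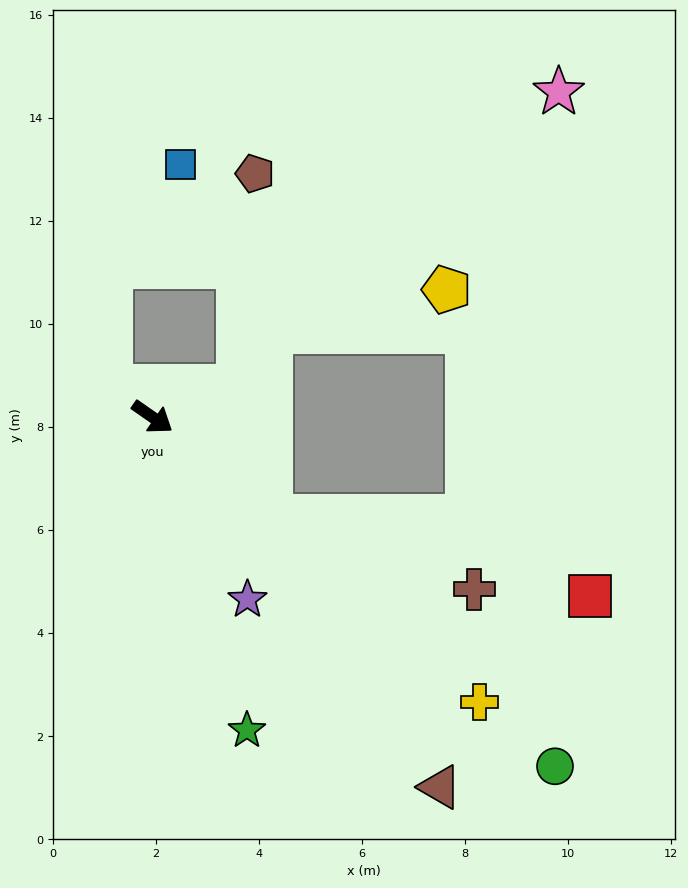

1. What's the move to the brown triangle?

turn right 17°, forward 9.1 m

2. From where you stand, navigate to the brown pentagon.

blocked — turn left 54°, forward 1.8 m, then turn left 66°, forward 4.1 m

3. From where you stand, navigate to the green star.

turn right 38°, forward 6.3 m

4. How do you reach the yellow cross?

turn right 6°, forward 8.4 m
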